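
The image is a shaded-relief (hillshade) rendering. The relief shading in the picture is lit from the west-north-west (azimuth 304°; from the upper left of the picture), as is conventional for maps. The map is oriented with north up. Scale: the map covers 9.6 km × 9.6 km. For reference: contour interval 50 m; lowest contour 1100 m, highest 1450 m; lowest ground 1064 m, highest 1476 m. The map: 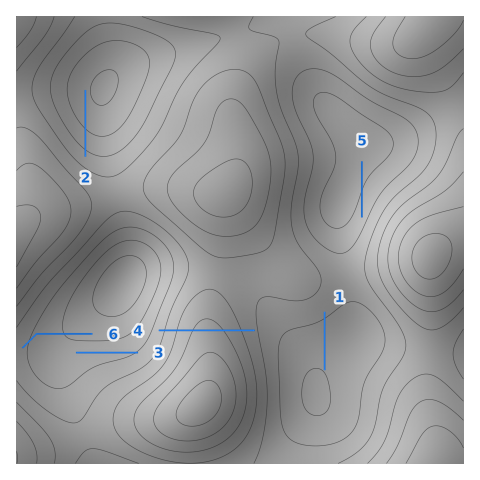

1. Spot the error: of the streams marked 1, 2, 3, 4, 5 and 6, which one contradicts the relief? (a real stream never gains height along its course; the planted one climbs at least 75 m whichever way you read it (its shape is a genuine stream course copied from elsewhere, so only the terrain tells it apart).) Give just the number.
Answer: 4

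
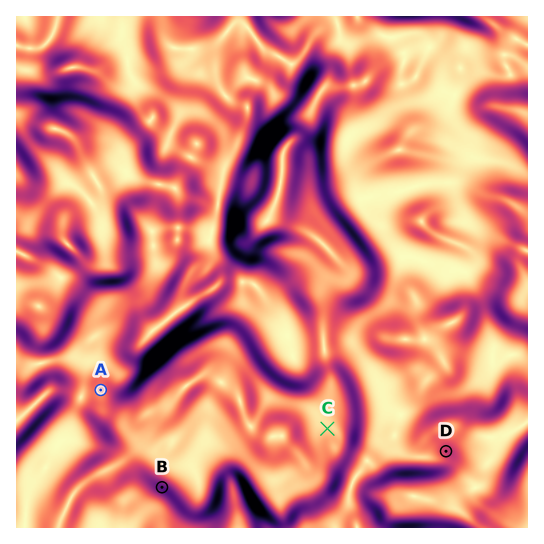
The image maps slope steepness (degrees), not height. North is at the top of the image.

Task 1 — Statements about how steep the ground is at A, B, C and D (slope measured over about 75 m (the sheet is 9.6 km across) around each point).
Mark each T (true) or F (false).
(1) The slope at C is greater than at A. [F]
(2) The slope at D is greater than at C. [T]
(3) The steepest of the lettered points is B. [T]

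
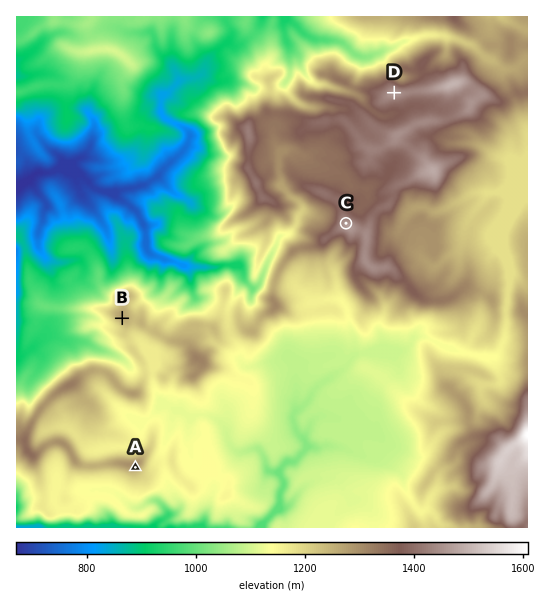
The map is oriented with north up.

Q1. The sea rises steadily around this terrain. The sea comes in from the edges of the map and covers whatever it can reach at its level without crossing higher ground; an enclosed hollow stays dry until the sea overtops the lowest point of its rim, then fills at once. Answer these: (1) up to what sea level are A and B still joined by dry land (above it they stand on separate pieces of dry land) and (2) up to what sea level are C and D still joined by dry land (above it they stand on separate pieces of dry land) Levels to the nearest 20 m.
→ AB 1180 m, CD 1400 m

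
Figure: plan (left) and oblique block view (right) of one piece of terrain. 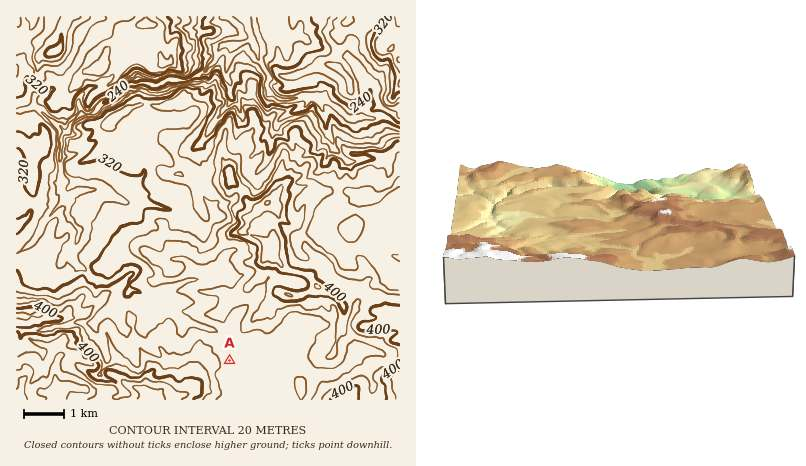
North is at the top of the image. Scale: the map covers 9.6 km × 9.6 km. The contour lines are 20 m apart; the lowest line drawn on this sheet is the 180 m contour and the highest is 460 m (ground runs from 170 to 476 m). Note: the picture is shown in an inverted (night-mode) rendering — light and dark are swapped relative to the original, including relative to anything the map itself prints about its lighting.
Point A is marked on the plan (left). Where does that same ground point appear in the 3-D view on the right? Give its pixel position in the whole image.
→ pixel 637 257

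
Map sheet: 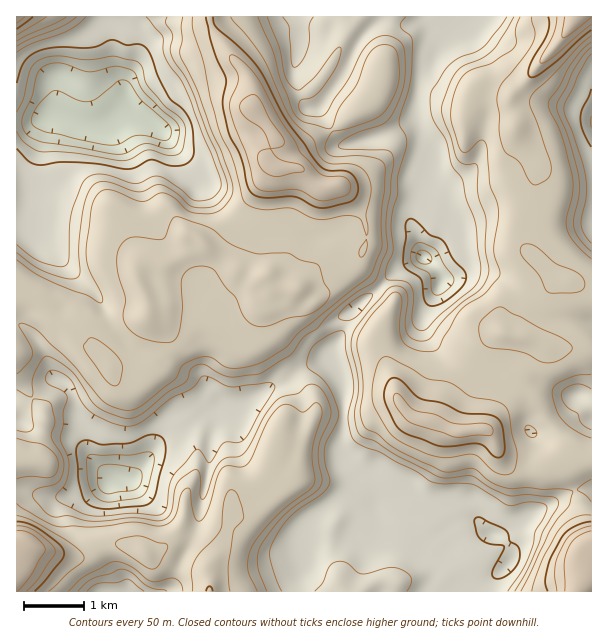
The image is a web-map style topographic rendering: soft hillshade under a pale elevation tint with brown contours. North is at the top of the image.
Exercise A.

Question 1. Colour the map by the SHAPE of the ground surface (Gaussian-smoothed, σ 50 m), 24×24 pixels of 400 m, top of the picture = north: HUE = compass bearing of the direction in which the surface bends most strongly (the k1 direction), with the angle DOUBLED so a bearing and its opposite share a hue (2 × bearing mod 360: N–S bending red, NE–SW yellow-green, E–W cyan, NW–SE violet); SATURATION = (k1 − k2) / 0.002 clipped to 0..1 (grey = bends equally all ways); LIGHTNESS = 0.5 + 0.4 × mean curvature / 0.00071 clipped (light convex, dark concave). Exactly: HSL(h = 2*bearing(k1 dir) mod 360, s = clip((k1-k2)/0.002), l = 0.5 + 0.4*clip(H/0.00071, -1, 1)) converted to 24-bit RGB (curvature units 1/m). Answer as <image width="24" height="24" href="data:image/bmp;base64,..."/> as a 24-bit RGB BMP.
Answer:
<image width="24" height="24" href="data:image/bmp;base64,Qk32BgAAAAAAADYAAAAoAAAAGAAAABgAAAABABgAAAAAAMAGAAATCwAAEwsAAAAAAAAAAAAA6rjaNIWZ1nu4JWlRLQ0kxe2UEoODh85/u3ZdksZ2aUZwU1xrXEt8tMagdGS7pJ7Nmn7FamuLgnuEYY9pCjY66IHAwnRw38GszKCewMv0RDXZyIjcbI3uptbRVFqrUah9rXR4zLNlLEtEZV92UoN/obNnalVOhIpPf1ZTf3d6hX2FlomoJkpoFnpv1pzF1bOq1PX3nh2kbGDZsK/v2NP0rbjv8pXkL12br4d9z5CawqcwIEs+aHaDnZtvd3+Bgnl8gnp6goB5gY15fUA8i5lOEFpmaMJywvTQZlQVOkQYaYQgG1Upf4E9UAwRz1AKAE+W3qqWhn+F6KzK0BZ/DD4We5ZggHF6gH10gn17gn9xhHRpbzlJo4ElFScMGE8EoeUiYjEit+VKIsxaEhMhIiUOdykyXNqotg3/8aiVj367j3yE26zPw9v0KkuQgHmDg3JuVyUnoFQZQ1UZrCiPuejmlpzgcLzXm7gqrLfl2/DhfhaOWhg5Xo5ID004ZbdB37REBtZSjCSUyZ2PoKl+udA6OyVPeEM1TREWRcplgtKTTUHNOb+rX+OQYXitpYSplou5jyFA6JwTVyJ6sla8wI5INZeVW59ql7BUOZJHEiE178zEcaef6Yt9BAgv2HChdYXTicCymr7VxsD0yvX6WMbBPh9AcstwXc63QJWL58m2MQ9DtkVX1dy0NbU6J147cYRldX1nK11ZTN9Q0I3X8tzUAAQ267+/c1DRr+/knLXQQZaMvYw8uiZoToutXdFxhiVnVNtFdzwoRAU7s+O7k6O05rTVRnXMJ4ZzdTslXG4uB1INcogf4+yzGAIx3d5MuPLFkUdwdF5Ge1JTfXhsh3t9rKRznDIcGi4Qs8eQKws1hujBiKuVfYaOlHeC0HSMYBWCkcbQwKrUXbhhI4QtXm8nIws2veqYbL5CWlm6kGCymnV+g397f3twjG95r5C4n5LMkBpuUHXIi7Wdf5CEgE9jk4VVdpyOkHite5GigoqVxZK60mp5L246AytI8ufZr9mIFlRctTWlrX19m22Pf5u5eZmpf4SUkLWoQEqpgrSkh6OjakSrkVqoxMamcXaUdnSEfX6Fj2iHoJ95t2qR7n+MADMaB56K/dnODSkzFniL883wrom8i35ohHRriX9mjlQ+irW7nMXbqkDCfBg6c5xekbptkHBqdnV+gXF5ZIxpoXtjnK3Lk3HI+bfqADMZbv9g8m3oBygsOFkZ4k5juXSHinp4in+JgYWXauPgURstVxFAttKkb6KkonKeonaUeG9iY5KFbZ2oncB+fmlQiGZykn6Q9NjXBi0YHqYHUQA6OMJBbFgmxsdkgY5/fYuFl9G/NhIfZ0VmQVWXycGbb4x1h4NxjVp+mMTHXGSlfXJtf35xgoR8fYByg3d/z72eS3rihAGBPNylS2qbVHary8elgoaAhMCCMtBAXFt1XGZ/QFKJ0MOchKKgh3ase86qeJbj1WzklnB1f35fdVxTelolRmIptc53mxuKRz6Fg5mVUzpmRo1eysKIhoR+2dSCGi5ATlh+Z3mDM2CC3e7elLrbg0fK0fG9JQ4WJg0X+iY+2aRNHmCHw93s1+L0OeLe1EzWOUt8fnSCVEF+nm6knsKEhoR+y7qbO2fBT2Gih4W4UsLPgd2TpCiblsJLvB57jkuETRJZocJuzuLErcbiavzy36HqzmHi3YWjKj1aZEt6spEnPJuRprOJhod/vNKgTzSxP7PGULSphrM4ZEogRTwes+GFLgUrshNYtr1Gd9t+vbNve++PixwrGi8EPEEG50lBPzqcLRg/+vDRFmF8uKN3a5V4zui4MSqFFCIRUkUrbFE0cntNWn9OQRgOKB0LnChWecqZxdWatvS8MIKbmBmm+JrhuV/aFsMWNiJgVyOM6fXUOlGGtcKaeKykreGKoB4fRV23RVp/lH2OiJF4WTlomh6Ci93oJN2dRrTF6uvYu+ioTA1UH3AqOreh0pSp7M7BBhgtQX2t4MWzX12Uw7N8pJhGpXQiNqNzqGVCHSQVfWg0kJBIGRIsg9CVZBlbm+qicDIyxvu4zIlYDgopzoykFGJj0Hx88OvXESVvM298mNXGyp7cfVav/562vdNPIF9XSE0WN1SXg7/Nj4XDd5LGMHWZe4bVs1Z5s/DKxNxPzalzIRRHWX9j1HFmHLu77uTdXSKYSnVtMXkrZDw1rE5UVCXN/8zXXW0yR3e+UL3PHIM5SnpsimdgXSI8LKB6wquNgOJbtZFLqEpdVz2Hbm2jr55kHYg/oowWhTMvc2t+cH1wLmNWvDzRs1E873pV+9Dk"/>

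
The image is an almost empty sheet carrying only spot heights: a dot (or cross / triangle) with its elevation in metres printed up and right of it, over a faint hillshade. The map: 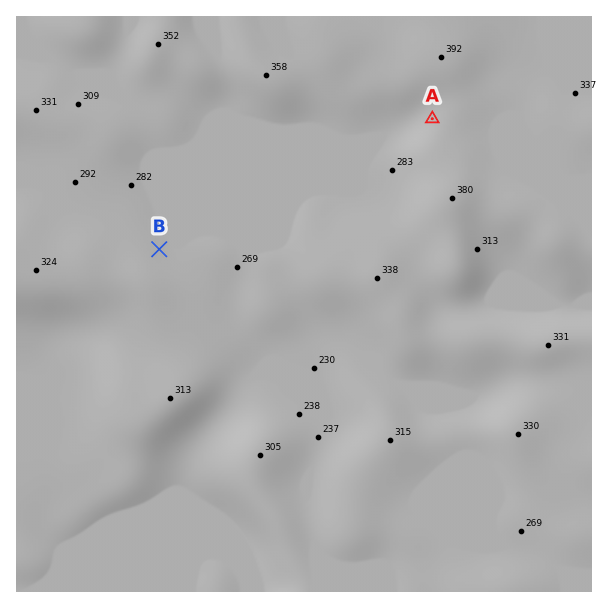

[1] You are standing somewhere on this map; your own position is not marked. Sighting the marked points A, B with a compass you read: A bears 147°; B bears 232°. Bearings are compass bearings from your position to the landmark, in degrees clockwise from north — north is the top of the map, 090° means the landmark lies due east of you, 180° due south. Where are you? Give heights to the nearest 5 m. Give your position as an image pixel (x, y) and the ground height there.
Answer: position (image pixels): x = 397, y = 64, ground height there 365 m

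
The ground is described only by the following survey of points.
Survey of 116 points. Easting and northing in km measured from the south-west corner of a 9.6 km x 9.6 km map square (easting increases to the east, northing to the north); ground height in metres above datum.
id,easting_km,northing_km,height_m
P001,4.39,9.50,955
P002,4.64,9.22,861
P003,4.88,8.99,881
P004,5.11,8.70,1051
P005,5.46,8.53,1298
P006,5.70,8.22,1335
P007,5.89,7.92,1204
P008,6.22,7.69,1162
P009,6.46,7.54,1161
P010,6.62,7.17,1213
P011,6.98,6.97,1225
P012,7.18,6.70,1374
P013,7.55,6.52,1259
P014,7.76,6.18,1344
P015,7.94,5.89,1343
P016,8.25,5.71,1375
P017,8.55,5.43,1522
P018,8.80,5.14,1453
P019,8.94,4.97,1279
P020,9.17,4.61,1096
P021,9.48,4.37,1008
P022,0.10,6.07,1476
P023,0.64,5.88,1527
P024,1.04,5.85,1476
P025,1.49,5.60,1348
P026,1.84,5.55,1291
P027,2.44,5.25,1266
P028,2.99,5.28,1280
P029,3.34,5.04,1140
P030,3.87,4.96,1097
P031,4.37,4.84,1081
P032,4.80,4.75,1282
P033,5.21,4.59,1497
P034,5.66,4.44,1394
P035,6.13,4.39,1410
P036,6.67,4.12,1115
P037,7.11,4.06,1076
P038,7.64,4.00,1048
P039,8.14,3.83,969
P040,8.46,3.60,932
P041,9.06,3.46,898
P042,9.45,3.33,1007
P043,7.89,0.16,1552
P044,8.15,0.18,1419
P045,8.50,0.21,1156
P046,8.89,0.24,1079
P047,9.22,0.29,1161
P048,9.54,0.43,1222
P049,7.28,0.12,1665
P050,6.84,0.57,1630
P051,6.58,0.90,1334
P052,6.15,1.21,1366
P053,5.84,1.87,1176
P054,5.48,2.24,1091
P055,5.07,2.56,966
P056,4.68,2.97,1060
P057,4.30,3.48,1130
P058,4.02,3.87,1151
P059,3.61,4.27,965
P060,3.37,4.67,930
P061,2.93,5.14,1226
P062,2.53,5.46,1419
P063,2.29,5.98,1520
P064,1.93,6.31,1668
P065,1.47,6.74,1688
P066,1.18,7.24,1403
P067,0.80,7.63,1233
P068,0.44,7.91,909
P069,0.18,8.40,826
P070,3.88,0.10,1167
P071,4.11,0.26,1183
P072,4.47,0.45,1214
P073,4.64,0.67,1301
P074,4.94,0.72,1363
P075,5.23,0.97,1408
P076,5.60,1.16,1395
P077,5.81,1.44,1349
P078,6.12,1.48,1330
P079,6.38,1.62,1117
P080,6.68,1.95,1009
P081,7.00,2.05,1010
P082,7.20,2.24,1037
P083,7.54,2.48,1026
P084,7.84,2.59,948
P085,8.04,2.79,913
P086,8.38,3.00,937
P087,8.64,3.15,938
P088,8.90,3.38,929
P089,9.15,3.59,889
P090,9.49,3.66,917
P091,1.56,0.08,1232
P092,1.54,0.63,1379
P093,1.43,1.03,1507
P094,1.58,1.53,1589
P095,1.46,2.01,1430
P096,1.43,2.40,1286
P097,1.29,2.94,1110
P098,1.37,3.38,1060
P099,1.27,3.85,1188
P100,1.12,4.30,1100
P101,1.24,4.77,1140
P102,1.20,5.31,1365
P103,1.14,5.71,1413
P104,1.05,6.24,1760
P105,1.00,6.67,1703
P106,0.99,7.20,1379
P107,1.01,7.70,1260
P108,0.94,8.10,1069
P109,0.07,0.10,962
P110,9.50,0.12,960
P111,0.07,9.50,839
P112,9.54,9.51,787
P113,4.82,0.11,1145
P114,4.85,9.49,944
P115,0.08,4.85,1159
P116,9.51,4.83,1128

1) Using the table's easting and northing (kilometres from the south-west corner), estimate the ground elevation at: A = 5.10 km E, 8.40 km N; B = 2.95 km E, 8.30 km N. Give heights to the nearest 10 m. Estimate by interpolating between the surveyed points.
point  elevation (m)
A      1100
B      1040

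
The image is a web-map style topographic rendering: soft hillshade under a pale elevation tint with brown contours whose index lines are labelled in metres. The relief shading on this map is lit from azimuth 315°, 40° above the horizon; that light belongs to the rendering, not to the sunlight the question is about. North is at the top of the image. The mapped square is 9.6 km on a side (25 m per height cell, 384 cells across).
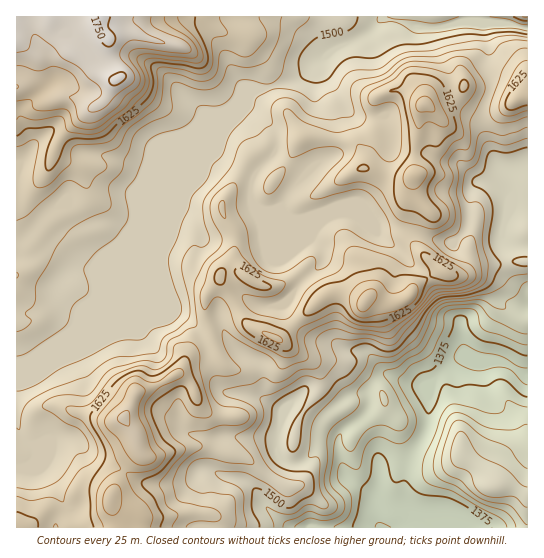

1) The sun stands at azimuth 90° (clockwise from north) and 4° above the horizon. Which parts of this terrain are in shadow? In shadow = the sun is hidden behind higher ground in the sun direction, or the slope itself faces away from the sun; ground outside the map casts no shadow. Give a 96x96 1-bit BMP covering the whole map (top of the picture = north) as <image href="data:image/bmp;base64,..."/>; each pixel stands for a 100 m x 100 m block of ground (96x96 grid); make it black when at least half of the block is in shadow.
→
<image width="96" height="96" href="data:image/bmp;base64,Qk2+BAAAAAAAAD4AAAAoAAAAYAAAAGAAAAABAAEAAAAAAIAEAAATCwAAEwsAAAIAAAAAAAAA////AAAAAAAAf8AAAAAAAAAAP/4A/4AAAAAAAAAAP/4B/4AAAAABgAAA//4B/4AAAADBgAAB//4D/4AAAAPAAAAD/54H/4AAAAfAAAA//4Af/4AAAAeAAAH//wA//8AAAAeAAAP//wA//8AAAA4AAAH//gAf/8AAABgAAAH//gAP/4AAAAAAAA//wAAH/8QAAAAAAB//wAAP//4AAAAAAB//wAAf//wAAAAABB//wAA///wAAABgBB//wAB///wAAABgDAf/4AB///gAAABgBAD/4AD///gAAABwAAB/4AD//8AAAAAwAAA/4AD//8AAAAAwAAAf4AD//+AAAAAQAAAfwAD///ABgAAAAAAPwAD///ADgAAAABAHwAD///gHwAAAADADgAD///wHgAACADADAAD///wDgAADABAAAAD///wBgAADAAAAAAB///wAAAABAAAAAAAP//x4AAAAAAAAAAAA//z8AAEAAAAAAAAAA978AAGAAAAAAAAAAAf+AAfAAAAAAAAAAA/+AB/AAAAAAAwAAA/8AP/AADgAAAwAAA/8Af+AAHgAAAAAAAP8A/4AAHgADgAAAAH/B/wAAAAAHgAAAAB/N/AADwAAHwAAAAA/5+AAP4AAPwAAAAB/58A4f4AAP4AAAAD/54D8f4AAP4AAAAD/54H+f4AAD4AAAAH/4wD/P4AAAQAAAAH/4AA/n4AAAAAAAAH/8AAfj8HAAAAAAAH/+DAPw4HAAAAAAAH/+GADwACAAAAAAAH//EAATAACAAAAAAH//AAwfAA+AAAAAAB//AA4fAB4AAAAAAA//gAMfAD4AAAAAAAP/wAAfAHwAAAAAAAHfwAAfAPgMAAAAAAHPwAAOAeAEAAAAAADfwAAAB8AAAAAAAAD/wAAAB8AAAAAAAAH/gAAAB8AAAAAAAAP/gAAAD8cAAAAAAAP/AAAAH84AAAAAAAf/AAAAf8QAAAAAAAf/AAAA/8AAAAAAAAP/AAAB/8AAAAAAAAH/gQAA/8AAAAAAAAB/g4AAf+AAABgAAAA/w4B4H+AAADwAAAAPw4D+B/AAAD4AAAAH4cD/B/AAAD8AAAAD4EB/g/AAAD8AAAAD8AA/wfAAAD8AAAAB8BAfwfAAAD+AAAAB+DgHwfAAAB+AAAAA8DwDgfAAAA+AAAAAcDwAA/gAAAPAAAAAIH4AA/gAAAHwAAAAAHwAB/gAAAP8AAAAAPwAf/gAAAP8AAAAA/gD//gAEAH+AAAAB/Af//gAfBh+AAAAB/B///gA/AAeAAAAA/B///wB/gAAAAAAAGD///wA/gAA4AAAAAD//PwA/wAH4AAAAAD//3gIfwA/8AAAAAB///AMf4A/IADgAAB///AYf4A+AADgAAA///AYf4AcAABgAAAP//AYP4AAAAAAAAAAP/AwH4BAAAAAAAAAB+BwAwAAAAAAAAAAAAAAGAAAQAAAAAAAAAAAGAAAwAAAAAAAAAAAMAABgAAAAAAAAAAAMAABgAAAAAAAAAAAAAADgAAAAAAAAAAAAAADgAAAAAAAAAAAP4="/>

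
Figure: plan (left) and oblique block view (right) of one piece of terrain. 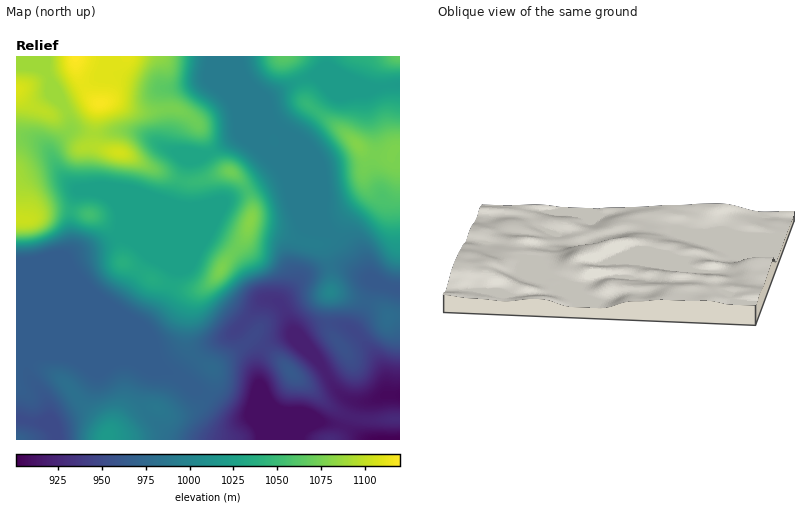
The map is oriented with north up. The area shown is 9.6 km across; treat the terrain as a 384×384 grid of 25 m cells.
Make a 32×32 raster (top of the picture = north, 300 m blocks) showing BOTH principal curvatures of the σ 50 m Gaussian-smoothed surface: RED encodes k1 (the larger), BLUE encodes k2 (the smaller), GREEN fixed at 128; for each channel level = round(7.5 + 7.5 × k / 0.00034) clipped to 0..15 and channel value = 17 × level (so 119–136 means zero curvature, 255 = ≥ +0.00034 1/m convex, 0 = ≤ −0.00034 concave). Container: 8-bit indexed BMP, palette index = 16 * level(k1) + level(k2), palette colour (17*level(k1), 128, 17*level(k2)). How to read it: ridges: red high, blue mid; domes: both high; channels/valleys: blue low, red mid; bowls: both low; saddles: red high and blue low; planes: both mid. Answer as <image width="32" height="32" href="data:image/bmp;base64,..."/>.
<image width="32" height="32" href="data:image/bmp;base64,Qk02CAAAAAAAADYEAAAoAAAAIAAAACAAAAABAAgAAAAAAAAEAAATCwAAEwsAAAABAAAAAAAAAIAAABGAAAAigAAAM4AAAESAAABVgAAAZoAAAHeAAACIgAAAmYAAAKqAAAC7gAAAzIAAAN2AAADugAAA/4AAAACAEQARgBEAIoARADOAEQBEgBEAVYARAGaAEQB3gBEAiIARAJmAEQCqgBEAu4ARAMyAEQDdgBEA7oARAP+AEQAAgCIAEYAiACKAIgAzgCIARIAiAFWAIgBmgCIAd4AiAIiAIgCZgCIAqoAiALuAIgDMgCIA3YAiAO6AIgD/gCIAAIAzABGAMwAigDMAM4AzAESAMwBVgDMAZoAzAHeAMwCIgDMAmYAzAKqAMwC7gDMAzIAzAN2AMwDugDMA/4AzAACARAARgEQAIoBEADOARABEgEQAVYBEAGaARAB3gEQAiIBEAJmARACqgEQAu4BEAMyARADdgEQA7oBEAP+ARAAAgFUAEYBVACKAVQAzgFUARIBVAFWAVQBmgFUAd4BVAIiAVQCZgFUAqoBVALuAVQDMgFUA3YBVAO6AVQD/gFUAAIBmABGAZgAigGYAM4BmAESAZgBVgGYAZoBmAHeAZgCIgGYAmYBmAKqAZgC7gGYAzIBmAN2AZgDugGYA/4BmAACAdwARgHcAIoB3ADOAdwBEgHcAVYB3AGaAdwB3gHcAiIB3AJmAdwCqgHcAu4B3AMyAdwDdgHcA7oB3AP+AdwAAgIgAEYCIACKAiAAzgIgARICIAFWAiABmgIgAd4CIAIiAiACZgIgAqoCIALuAiADMgIgA3YCIAO6AiAD/gIgAAICZABGAmQAigJkAM4CZAESAmQBVgJkAZoCZAHeAmQCIgJkAmYCZAKqAmQC7gJkAzICZAN2AmQDugJkA/4CZAACAqgARgKoAIoCqADOAqgBEgKoAVYCqAGaAqgB3gKoAiICqAJmAqgCqgKoAu4CqAMyAqgDdgKoA7oCqAP+AqgAAgLsAEYC7ACKAuwAzgLsARIC7AFWAuwBmgLsAd4C7AIiAuwCZgLsAqoC7ALuAuwDMgLsA3YC7AO6AuwD/gLsAAIDMABGAzAAigMwAM4DMAESAzABVgMwAZoDMAHeAzACIgMwAmYDMAKqAzAC7gMwAzIDMAN2AzADugMwA/4DMAACA3QARgN0AIoDdADOA3QBEgN0AVYDdAGaA3QB3gN0AiIDdAJmA3QCqgN0Au4DdAMyA3QDdgN0A7oDdAP+A3QAAgO4AEYDuACKA7gAzgO4ARIDuAFWA7gBmgO4Ad4DuAIiA7gCZgO4AqoDuALuA7gDMgO4A3YDuAO6A7gD/gO4AAID/ABGA/wAigP8AM4D/AESA/wBVgP8AZoD/AHeA/wCIgP8AmYD/AKqA/wC7gP8AzID/AN2A/wDugP8A/4D/AMi3poSEp7q6mKinlpeWdnaGlri3hYeHh7TYx6WEc3OCg4R1dIWllrmpl4WFl6iXl5aUg3OHh4eHh3GSlbfX5/l2mIV1l6aVl6eFhZiomJa3p5aEc4eGgnFwtNemloWWp5eYhIa3p4aGl5eXqJiHdpe3uJiBh6DHltb2hXKDg3SUh4WFuMiHdnaXmHZ2hoZ2hpe4qHFhlcnZ+KWApbeVdZaHhre4mIZ2dpeHdnaGhoeHqbmXcmGW6fm3gJK5ypd0loeGloWFhneHhoaHd4eHh6epuKWTo+f5t4BwlsiploOWh4eHh4d3h3eHh3d3h4eWlYaWtqal1bVwcoPYuJeThKh3d3d3h4eHh4d3d3WFlaSTcmOGp5elcnWCyNiXhJOouIeHh3d3h4eHh3d1c5aXqKeFc3OXuad0Ypa2lHNklrqYh4eHh4d3h3eGg3N1l5inx5V0hJSXppOVlaOChJWmqKiHh4eHh3eHhHKEl5aml6fntXKTc3SEdJXH6trWtaaoh4eHh4d3h4OChZe5yLa21/f3pXFAUXN0lLXr7LeFdoWEh4eHh4eFkrbJxse5poWEtfn6pHSSoqWVY7TGhWVlg6OGh4d3hoWUydzIpoWFd3Nz6fj11+myc2VktKWFdnSUyICQgHJ0dXS2yKeFd4eHd4Cn99bJ2qKDlrenh4eHcpbatcOQgGFRcsSlhYd3h4eHhHK21ui3caS3p5eXl4Vzt7f4+/rSgJbU1IZ3d4eHh4d3cZbX+MiSlIZ3h4aGg4THl7fJ++Xg+fvGhXeHh4eHh4eFgbj66qKDhneHhpRypsiYh6jJtrDHyKSFh3d3d4WEhXZhhPj6kYN3h4eFoqfnuJiHt7eFYnODhYd2c4GDhpeWc0KR9MaBhHeHdoKk6cd2l4enpnJxcnFwgHCCttbF19fVpvb2lIOGh4d2gLf5l3WYmKiWgKOFhISWtvb4+LSEpeb8/LSBhIeHd3Vxt/iXl5iYl4OR2dnW+Pr59qWDcnVysfbEkIOHh3d3clG05peHiJaVc5TIycfX2dmEYHFygbLggHCDh4iHd3RwhPfpppeYhYR1pZSFlIKRoHBjhqe4++dxdHeHh4Z0cYT4+LiVl6l2hqi4hISllYWVpqaWlsf7yZCFh4eGg4KV9ve4hnWXl6e3yKaCmLq5uLe2xsfo+OnEkYaHd4Sj2fjmhYWGdaiHmJZ0dIS3qKiop3R1lta1c5CEh4d2Y6X6yYVidIR0loe5qIRzp7eGhpe3dWSU4lFRdYeHhoKCoLKlhHeHh4WDgpSUk5W4l3Z3l7eGdKf3YnJ3d4eCs8m2kYJ3h4SEhqWTh4d0lsiYhoeHuKiluOmUgYeHhpHI3NrZtZOUuKimxvo="/>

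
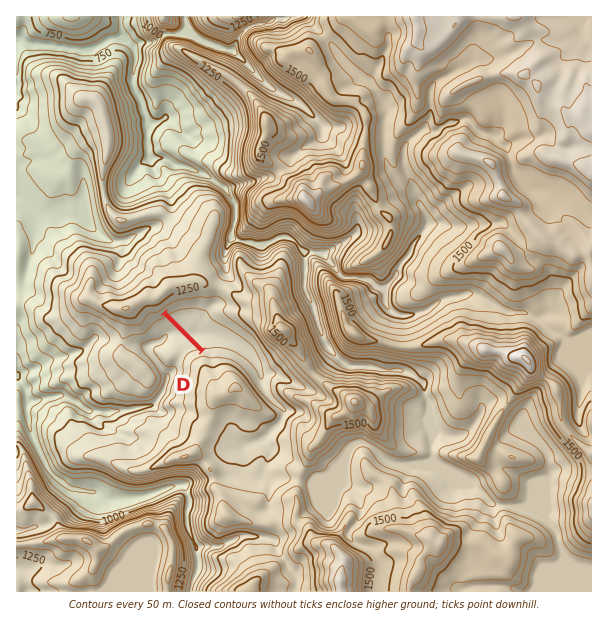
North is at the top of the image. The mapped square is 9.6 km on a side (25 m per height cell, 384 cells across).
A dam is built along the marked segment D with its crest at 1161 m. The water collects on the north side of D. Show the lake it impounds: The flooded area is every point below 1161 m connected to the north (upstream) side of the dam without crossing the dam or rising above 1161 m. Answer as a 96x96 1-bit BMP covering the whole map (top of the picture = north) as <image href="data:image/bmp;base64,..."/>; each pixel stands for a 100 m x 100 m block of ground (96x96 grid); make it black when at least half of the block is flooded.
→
<image width="96" height="96" href="data:image/bmp;base64,Qk2+BAAAAAAAAD4AAAAoAAAAYAAAAGAAAAABAAEAAAAAAIAEAAATCwAAEwsAAAIAAAAAAAAA////AAAAAAAAAAAAAAAAAAAAAAAAAAAAAAAAAAAAAAAAAAAAAAAAAAAAAAAAAAAAAAAAAAAAAAAAAAAAAAAAAAAAAAAAAAAAAAAAAAAAAAAAAAAAAAAAAAAAAAAAAAAAAAAAAAAAAAAAAAAAAAAAAAAAAAAAAAAAAAAAAAAAAAAAAAAAAAAAAAAAAAAAAAAAAAAAAAAAAAAAAAAAAAAAAAAAAAAAAAAAAAAAAAAAAAAAAAAAAAAAAAAAAAAAAAAAAAAAAAAAAAAAAAAAAAAAAAAAAAAAAAAAAAAAAAAAAAAAAAAAAAAAAAAAAAAAAAAAAAAAAAAAAAAAAAAAAAAAAAAAAAAAAAAAAAAAAAAAAAAAAAAAAAAAAAAAAAAAAAAAAAAAAAAAAAAAAAAAAAAAAAAAAAAAAAAAAAAAAAAAAAAAAAAAAAAAAAAAAAAAAAAAAAAAAAAAAAAAAAAAAAAAAAAAAAAAAAAAAAAAAAAAAAAAAAAAAAAAAAAAAAAAAAAAAAAAAAAAAAAAAAAAAAAAAAAAAAAAAAAAAAAAAAAAAAAAAAAAAAAAAAAAAAAAAAAAAMAAAAAAAAAAAAAAAMAAAAAAAAAAAAAAAYAAAAAAAAAAAAAAA4AAAAAAAAAAAAAAD4AAAAAAAAAAAAAB/wAAAAAAAAAAAAAD/gAAAAAAAAAAAAAH/AAAAAAAAAAAAAAP+AAAAAAAAAAAAAAf4AAAAAAAAAAAAAA/wAAAAAAAAAAAAAA/gAAAAAAAAAAAAAAfAAAAAAAAAAAAAAAAAAAAAAAAAAAAAAAAAAAAAAAAAAAAAAAAAAAAAAAAAAAAAAAAAAAAAAAAAAAAAAAAAAAAAAAAAAAAAAAAAAAAAAAAAAAAAAAAAAAAAAAAAAAAAAAAAAAAAAAAAAAAAAAAAAAAAAAAAAAAAAAAAAAAAAAAAAAAAAAAAAAAAAAAAAAAAAAAAAAAAAAAAAAAAAAAAAAAAAAAAAAAAAAAAAAAAAAAAAAAAAAAAAAAAAAAAAAAAAAAAAAAAAAAAAAAAAAAAAAAAAAAAAAAAAAAAAAAAAAAAAAAAAAAAAAAAAAAAAAAAAAAAAAAAAAAAAAAAAAAAAAAAAAAAAAAAAAAAAAAAAAAAAAAAAAAAAAAAAAAAAAAAAAAAAAAAAAAAAAAAAAAAAAAAAAAAAAAAAAAAAAAAAAAAAAAAAAAAAAAAAAAAAAAAAAAAAAAAAAAAAAAAAAAAAAAAAAAAAAAAAAAAAAAAAAAAAAAAAAAAAAAAAAAAAAAAAAAAAAAAAAAAAAAAAAAAAAAAAAAAAAAAAAAAAAAAAAAAAAAAAAAAAAAAAAAAAAAAAAAAAAAAAAAAAAAAAAAAAAAAAAAAAAAAAAAAAAAAAAAAAAAAAAAAAAAAAAAAAAAAAAAAAAAAAAAAAAAAAAAAAAAAAAAAAAAAAAAAAAAAAAAAAAAAAAAAAAAAAAAAAAAAAAAAAAAAAAAAAAAAAAAAAAAAAAAAAAAAAAAAAAAAAAAAAAAAAAAAAAAAAAAAAAAAAAAAAAAAAAAAAA="/>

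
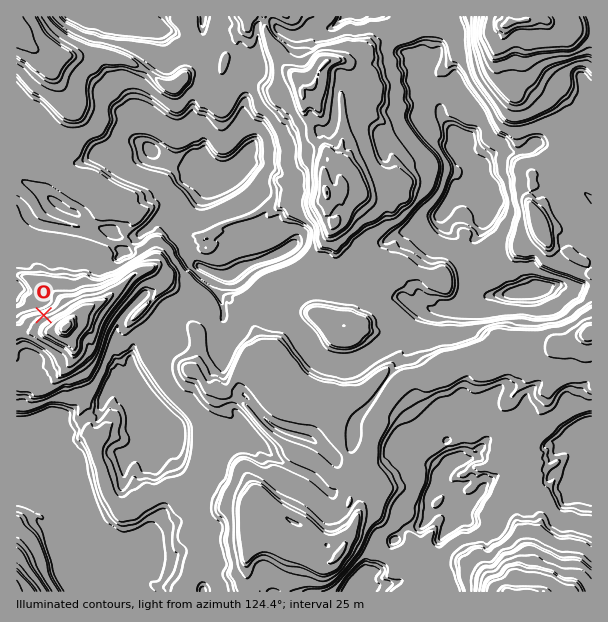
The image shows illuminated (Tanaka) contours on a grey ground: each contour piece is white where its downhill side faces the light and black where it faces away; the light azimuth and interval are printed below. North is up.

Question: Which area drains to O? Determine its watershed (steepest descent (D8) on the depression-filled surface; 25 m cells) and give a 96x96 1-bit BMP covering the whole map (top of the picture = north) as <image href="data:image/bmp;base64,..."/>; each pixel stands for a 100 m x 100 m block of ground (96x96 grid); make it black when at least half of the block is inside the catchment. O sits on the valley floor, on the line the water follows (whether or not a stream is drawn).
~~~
<image width="96" height="96" href="data:image/bmp;base64,Qk2+BAAAAAAAAD4AAAAoAAAAYAAAAGAAAAABAAEAAAAAAIAEAAATCwAAEwsAAAIAAAAAAAAA////AAAAAAAAAAAAAAAAAAAAAAAAAAAAAAAAAAAAAAAAAAAAAAAAAAAAAAAAAAAAAAAAAAAAAAAAAAAAAAAAAAAAAAAAAAAAAAAAAAAAAAAAAAAAAAAAAAAAAAAAAAAAAAAAAAAAAAAAAAAAAAAAAAAAAAAAAAAAAAAAAAAAAAAAAAAAAAAAAAAAAAAAAAAAAAAAAAAAAAAAAAAAAAAAAAAAAAAAAAAAAAAAAAAAAAAAAAAAAAAAAAAAAAAAAAAAAAAAAAAAAAAAAAAAAAAAAAAAAAAAAAAAAAAAAAAAAAAAAAAAAAAAAAAAAAAAAAAAAAAAAAAAAAAAAAAAAAAAAAAAAAAAAAAAAAAAAAAAAAAAAAAAAAAAAAAAAAAAAAAAAAAAAAAAAAAAAAAAAAAAAAAAAAAAAAAAAAAAAAAAAAAAAAAAAAAAAAAAAAAAAAAAAAAAAAAAAAAAAAAAAAAAAAAAAAAAAAAAAAAAAAAAAAAAAAAAAAAAAAAAAAAAAAAAAAAAAAAAAAAAAAAAAAAAAAAAAAAAAAAAAAAAAAAAAAAAADAAAAAAAAAAAAAAAHAAAAAAAAAAAAAAAHAAAAAAAAAAAAAAAGAAAAAAAAAAAAAAAGAAAAAAAAAAAAAAAOAAAAAAAAAAAAAAAPAAAAAAAAAAAAAAAPwAAAAAAAAAAAAAAP+AAAAAAAAAAAAAAH/AAAAAAAAAAAAAAH/AAAAAAAAAAAAAAP/AAAAAAAAAAAAP///gAAAAAAAAAAAP////4AAAAAAAAAAf////wAAAAAAAAAAf////wAAAAAAAAAB/////gAAAAAAAAAD/////gAAAAAAAAAD/////wAAAAAAAAAD/////AAAAAAAAAAD////8AAAAAAAAAAD////4AAAAAAAAAADj///wAAAAAAAAAAAD///wAAAAAAAAAAAD///wAAAAAAAAAAAD8I/gAAAAAAAAAAAAAAPgAAAAAAAAAAAAAAHAAAAAAAAAAAAAAAAAAAAAAAAAAAAAAAAAAAAAAAAAAAAAAAAAAAAAAAAAAAAAAAAAAAAAAAAAAAAAAAAAAAAAAAAAAAAAAAAAAAAAAAAAAAAAAAAAAAAAAAAAAAAAAAAAAAAAAAAAAAAAAAAAAAAAAAAAAAAAAAAAAAAAAAAAAAAAAAAAAAAAAAAAAAAAAAAAAAAAAAAAAAAAAAAAAAAAAAAAAAAAAAAAAAAAAAAAAAAAAAAAAAAAAAAAAAAAAAAAAAAAAAAAAAAAAAAAAAAAAAAAAAAAAAAAAAAAAAAAAAAAAAAAAAAAAAAAAAAAAAAAAAAAAAAAAAAAAAAAAAAAAAAAAAAAAAAAAAAAAAAAAAAAAAAAAAAAAAAAAAAAAAAAAAAAAAAAAAAAAAAAAAAAAAAAAAAAAAAAAAAAAAAAAAAAAAAAAAAAAAAAAAAAAAAAAAAAAAAAAAAAAAAAAAAAAAAAAAAAAAAAAAAAAAAAAAAAAAAAAAAAAAAAAAAAAAAAAAAAAAAAAAAAAAAAAAAAAAAAAAAAAAAAAAAAAAAAAAA="/>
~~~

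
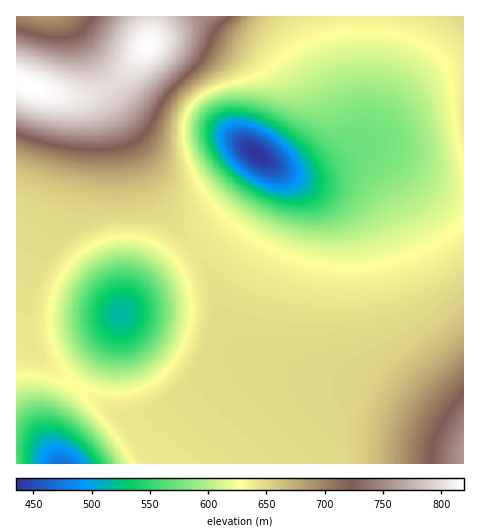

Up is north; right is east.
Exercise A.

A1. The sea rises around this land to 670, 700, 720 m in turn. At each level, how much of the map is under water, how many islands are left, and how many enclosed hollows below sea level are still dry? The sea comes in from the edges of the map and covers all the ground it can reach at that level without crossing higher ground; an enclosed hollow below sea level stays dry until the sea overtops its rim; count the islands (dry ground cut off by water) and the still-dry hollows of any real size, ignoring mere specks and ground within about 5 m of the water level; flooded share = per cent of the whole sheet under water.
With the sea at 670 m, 82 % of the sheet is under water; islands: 0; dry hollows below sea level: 0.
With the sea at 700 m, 86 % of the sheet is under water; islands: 0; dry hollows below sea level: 0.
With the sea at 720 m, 89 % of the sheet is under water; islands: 0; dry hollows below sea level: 0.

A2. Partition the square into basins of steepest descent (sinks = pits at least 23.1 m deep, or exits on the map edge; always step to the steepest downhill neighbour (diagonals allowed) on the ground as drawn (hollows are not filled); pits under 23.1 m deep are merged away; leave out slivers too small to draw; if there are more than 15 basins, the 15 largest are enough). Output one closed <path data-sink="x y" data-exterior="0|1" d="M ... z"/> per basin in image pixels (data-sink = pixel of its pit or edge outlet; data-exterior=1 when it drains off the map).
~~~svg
<path data-sink="257 154" data-exterior="0" d="M463 16l-311 0-2 24-8 13-30 32-20 10 10 1 11 13 20 37 24 62 32 31 11 17 9 16 5 19 4 42 2 6 9 8 24 13 33 12 33 8 42 6 101 51 2 0z"/><path data-sink="63 463" data-exterior="1" d="M21 82l-5 1 1 381 447-1-1-26-107-52-43-6-69-20-17 0-19 11-23 22-20 14-22 9-20 2-78-55-15-16-4-21 2-26 9-33 15-27 11-24 11-51 4-38-2-18-8-10z"/><path data-sink="122 314" data-exterior="0" d="M98 95l-35 1 10 7 4 9 1 17-4 35-14 58-23 44-6 17-3 16-2 26 4 21 15 16 71 52 7 3 8 0 19-4 21-11 37-32 15-10 21-1 15 3-27-12-12-11-2-6-4-42-5-19-9-16-11-17-32-31-21-54-15-31-12-19z"/><path data-sink="47 17" data-exterior="1" d="M151 16l-134 0-1 66 33 11 19 3 16 0 14-3 14-8 21-21 16-21 2-11z"/>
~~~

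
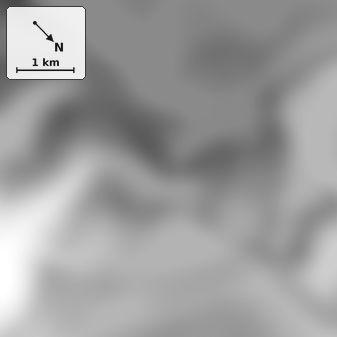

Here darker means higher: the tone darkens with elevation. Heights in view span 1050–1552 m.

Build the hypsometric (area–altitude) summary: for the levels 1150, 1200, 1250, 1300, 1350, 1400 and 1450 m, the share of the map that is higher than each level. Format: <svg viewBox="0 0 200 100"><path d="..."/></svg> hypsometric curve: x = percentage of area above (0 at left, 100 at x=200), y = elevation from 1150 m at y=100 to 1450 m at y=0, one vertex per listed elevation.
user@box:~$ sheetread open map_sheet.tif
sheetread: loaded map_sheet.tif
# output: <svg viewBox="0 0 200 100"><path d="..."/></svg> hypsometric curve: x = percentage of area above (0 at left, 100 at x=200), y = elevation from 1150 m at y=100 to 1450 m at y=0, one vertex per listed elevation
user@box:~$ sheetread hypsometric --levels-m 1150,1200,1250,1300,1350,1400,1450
<svg viewBox="0 0 200 100"><path d="M192 100l-5-17-18-16-50-17-33-17-54-16-23-17"/></svg>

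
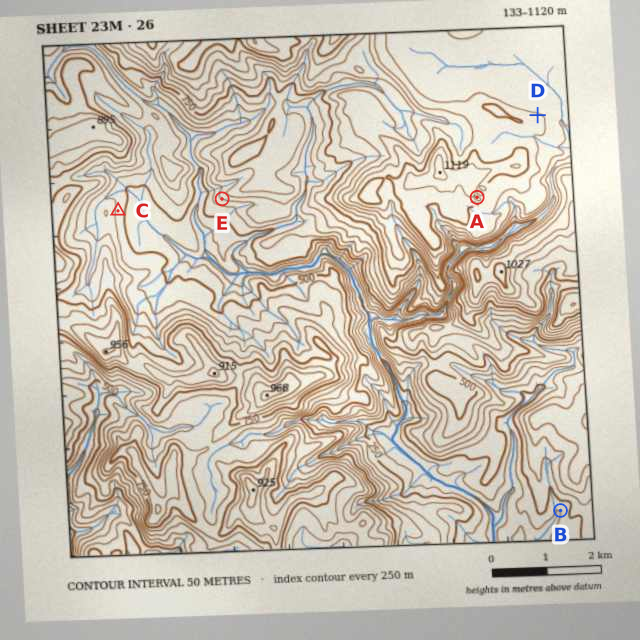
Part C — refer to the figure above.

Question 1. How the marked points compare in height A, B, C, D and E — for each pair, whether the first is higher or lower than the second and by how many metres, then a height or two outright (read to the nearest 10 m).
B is lower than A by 820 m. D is higher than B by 750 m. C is lower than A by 490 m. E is lower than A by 420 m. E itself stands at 600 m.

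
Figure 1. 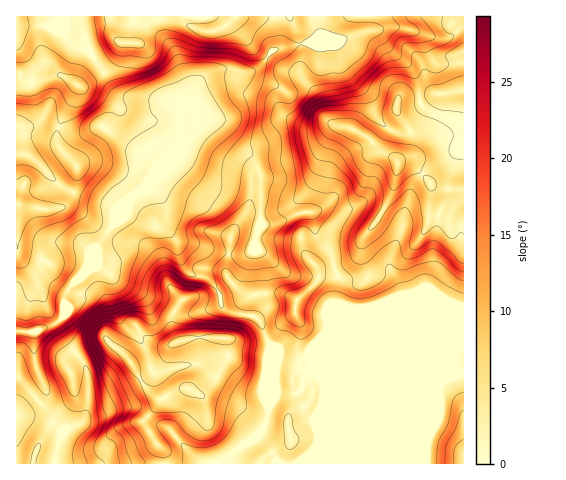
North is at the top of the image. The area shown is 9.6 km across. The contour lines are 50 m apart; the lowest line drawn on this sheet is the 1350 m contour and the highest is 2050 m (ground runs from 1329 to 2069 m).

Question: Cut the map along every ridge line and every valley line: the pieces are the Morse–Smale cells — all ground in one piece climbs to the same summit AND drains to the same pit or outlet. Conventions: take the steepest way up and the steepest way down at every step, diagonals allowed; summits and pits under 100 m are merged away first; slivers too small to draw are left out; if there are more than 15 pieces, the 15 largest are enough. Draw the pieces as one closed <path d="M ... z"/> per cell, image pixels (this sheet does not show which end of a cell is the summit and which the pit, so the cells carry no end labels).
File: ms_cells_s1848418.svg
<path d="M463 16l-149 0 1 8 4 9-6 7-40 10-14 17-9 5-26-4-16 6-9 8-7 17-7 5-4 6-5-5-8-4-39-3-12-5-29-43-14-4-11-14-15-6 8-6 0-4-40 1 1 447 37 0 3-17 5-12 7-7 9-4 7-7 3-14 0-24-3-14-27-37-5-3 11-10 0-16 4-11 19-18 11-25 8-11 18-20 6-13 6-5 12-6 7 2 10 14 3 23 9 14 1 10 6 14 9 8 15 3 6 7 6 10 1 11 4 4 31 7 5 5 5 15 4 7-3 13 1 57-4 12-8 10-33 23-2 5 99 0 0-58 4-9 0-8-4-8-7-8 151-1z"/><path d="M152 190l-16 6-6 5-6 13-18 20-8 11-11 25-19 18-4 11 0 16-11 10 31 38 4 16 0 24-3 14-7 7-9 4-7 7-5 12-2 17 165 0 3-5 33-23 7-8 4-8 0-63 3-13-4-7-4-12-9-9-18-2-10-4-4-4-1-11-6-10-8-8-16-3-6-7-6-14-1-10-9-14-3-23-3-7z"/><path d="M313 16l-256 0-2 5-7 5 15 6 11 14 14 4 24 37 8 8 48 6 8 4 5 5 4-6 7-5 7-17 9-8 16-6 26 4 9-5 14-17 40-10 6-7z"/><path d="M463 373l-150 0 7 8 4 8 0 8-4 9 0 57 143 1z"/>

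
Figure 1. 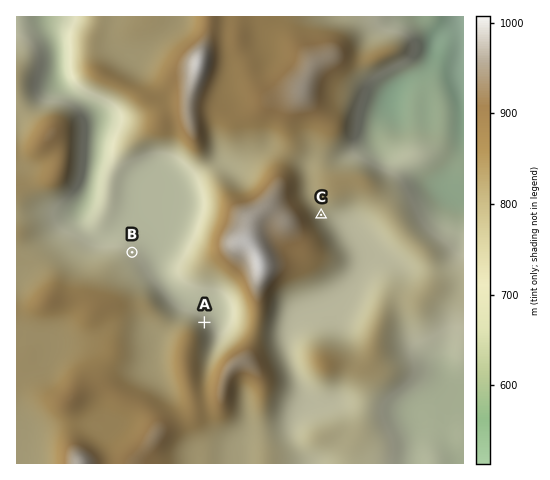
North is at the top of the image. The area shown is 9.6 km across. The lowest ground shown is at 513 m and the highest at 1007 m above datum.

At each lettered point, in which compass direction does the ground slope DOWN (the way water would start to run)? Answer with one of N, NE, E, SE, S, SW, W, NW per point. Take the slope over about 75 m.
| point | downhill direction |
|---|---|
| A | NE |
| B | NE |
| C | E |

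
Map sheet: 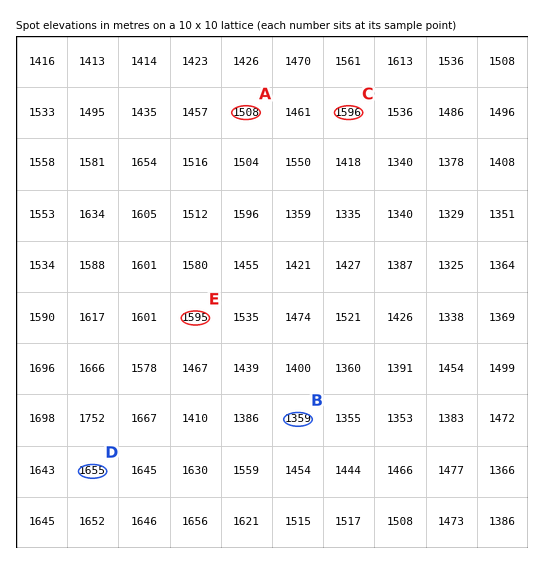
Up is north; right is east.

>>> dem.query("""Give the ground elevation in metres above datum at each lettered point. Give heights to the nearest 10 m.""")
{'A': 1510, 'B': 1360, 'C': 1600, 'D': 1650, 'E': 1600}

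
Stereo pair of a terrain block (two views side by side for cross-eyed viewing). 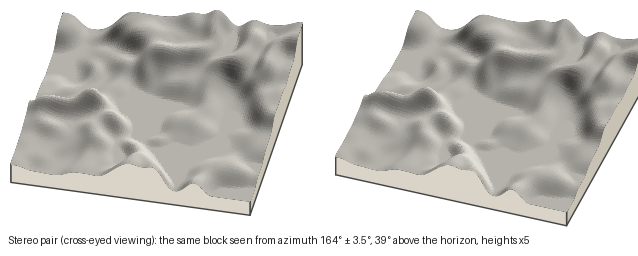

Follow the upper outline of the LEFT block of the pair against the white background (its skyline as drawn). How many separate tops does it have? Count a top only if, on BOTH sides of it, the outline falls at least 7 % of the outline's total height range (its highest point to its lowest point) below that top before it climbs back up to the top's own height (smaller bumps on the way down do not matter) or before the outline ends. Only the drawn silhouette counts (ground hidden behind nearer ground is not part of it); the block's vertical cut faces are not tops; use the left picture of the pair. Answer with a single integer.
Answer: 2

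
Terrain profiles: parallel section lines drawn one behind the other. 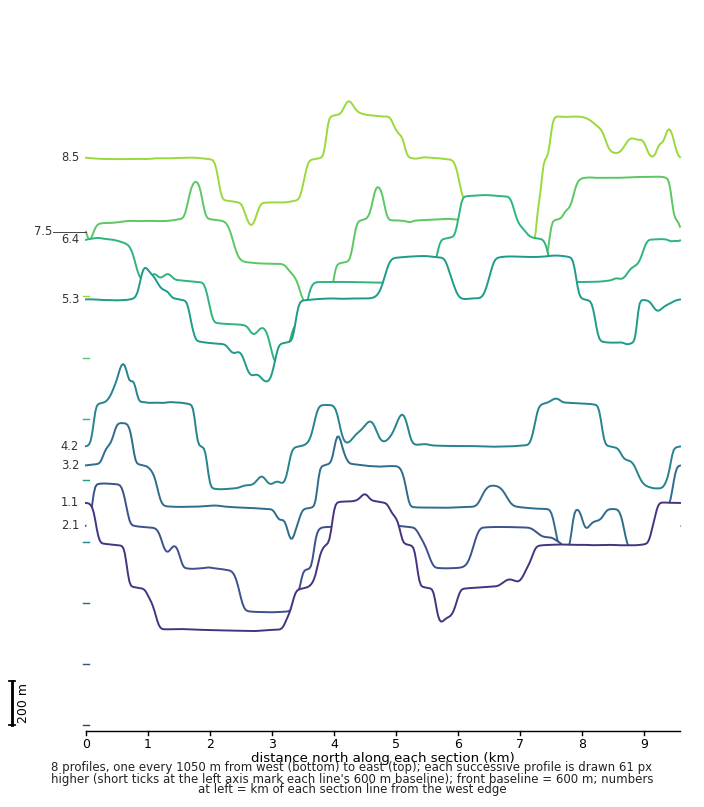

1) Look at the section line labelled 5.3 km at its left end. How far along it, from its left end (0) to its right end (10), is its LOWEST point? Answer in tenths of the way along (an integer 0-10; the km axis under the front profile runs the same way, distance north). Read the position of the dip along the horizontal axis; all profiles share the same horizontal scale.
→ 3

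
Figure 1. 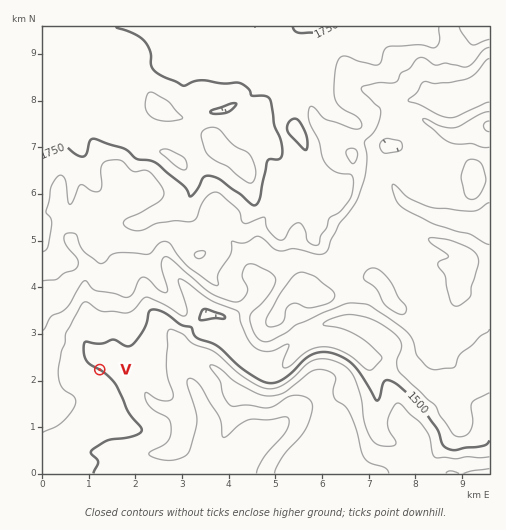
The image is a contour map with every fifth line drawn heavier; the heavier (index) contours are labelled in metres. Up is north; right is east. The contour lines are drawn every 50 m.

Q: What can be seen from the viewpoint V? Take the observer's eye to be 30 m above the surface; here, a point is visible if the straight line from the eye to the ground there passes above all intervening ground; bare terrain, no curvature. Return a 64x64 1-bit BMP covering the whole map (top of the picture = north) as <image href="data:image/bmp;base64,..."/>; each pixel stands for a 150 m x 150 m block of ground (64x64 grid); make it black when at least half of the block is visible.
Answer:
<image width="64" height="64" href="data:image/bmp;base64,Qk0+AgAAAAAAAD4AAAAoAAAAQAAAAEAAAAABAAEAAAAAAAACAAATCwAAEwsAAAIAAAAAAAAA////AAAAAAAAABxwAAABAAAADjAAAAEAAAAGOAAAIYAAAAYYAAGA4AAABhwAA4DgAAAPDwADAPAAB48PgAcA8AAfzw/gBwHwAD//B/APAeAAfe8AcB8D4CP5xgA4fwfAf/vOAQADD8B//8wHgAAPgP//jA+AAA+A//+MP8AAHwD//wB+4AAPAP//APjwBAcA//8D85gIB4D//wfnBCAGAP/+D8cAAAQA//wfBwAABAD//D4PgAAAAP/8eA+AAAAA//zwf4AAAAA//+DzwAAAAB/7wODgAAAAH/GBwHAAAAAf8YMAMAAAAD/hBwAQAAAA//EPAAAAAADjAQ4AAAAAAMMDGAAAAAAAAx8wAAEAAAABPnAAAAAAAAAe8AAAAAAAAB/4AAAAAAAAAPwAAAAAAAAAOAAAAAAAAAAAAAAAAAAAAAAAAAAAAAAAAAAAAAAAAAAAAAAAAAAAABh8AAAAAAAAMHgAAAAAAAAgYAAAAAAAAABAAAAAAAAAAAAAAAAAAAAAAAAAAAAAAAAAAAAAAAAAAAAAAAAAAAAAAAAAAAAAAAAAAAAAAAAAAAAAAAAAAAAAAAAAAAAAAAAAAAAAAAAAAAAAAAAAAAAAAAAAAAAAAAAAAAAAAAAAAAAAAAAAAAAAAAAAAAAAAAAAAAAAAAAAAAAAAAAAAAAAAAAAAAAAAAAAAAAAAA=="/>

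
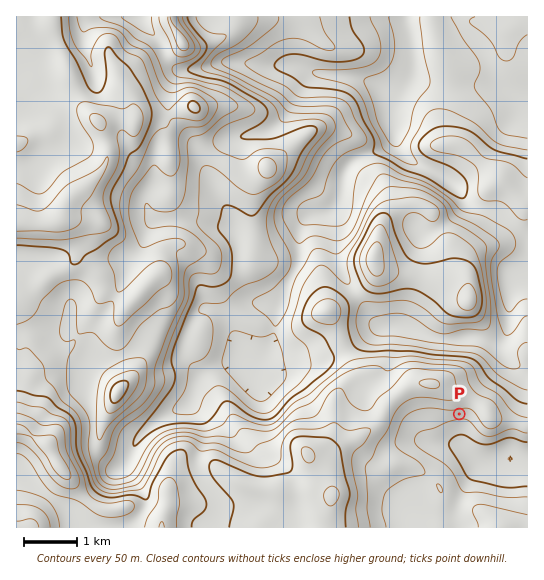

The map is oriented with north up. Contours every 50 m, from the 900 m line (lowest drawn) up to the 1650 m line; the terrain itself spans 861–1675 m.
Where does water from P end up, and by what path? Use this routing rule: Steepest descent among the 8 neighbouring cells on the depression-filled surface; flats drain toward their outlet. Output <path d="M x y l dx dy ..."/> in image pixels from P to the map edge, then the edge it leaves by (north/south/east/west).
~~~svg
<path d="M459 414l0 28 20 20 42 0 1-1 5 0"/>
exit: east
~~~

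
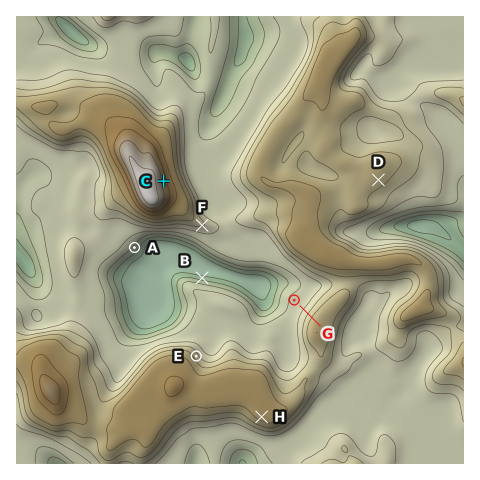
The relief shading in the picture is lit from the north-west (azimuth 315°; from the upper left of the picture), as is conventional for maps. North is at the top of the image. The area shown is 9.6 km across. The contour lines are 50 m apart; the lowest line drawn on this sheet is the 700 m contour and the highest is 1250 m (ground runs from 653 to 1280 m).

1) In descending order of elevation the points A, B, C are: C A B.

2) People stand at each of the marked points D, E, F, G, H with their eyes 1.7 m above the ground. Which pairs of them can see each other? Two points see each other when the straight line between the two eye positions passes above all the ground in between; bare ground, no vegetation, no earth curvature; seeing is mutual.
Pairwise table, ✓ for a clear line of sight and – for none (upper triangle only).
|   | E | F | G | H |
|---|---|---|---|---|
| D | – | – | – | – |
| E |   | ✓ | ✓ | – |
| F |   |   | ✓ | – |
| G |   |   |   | – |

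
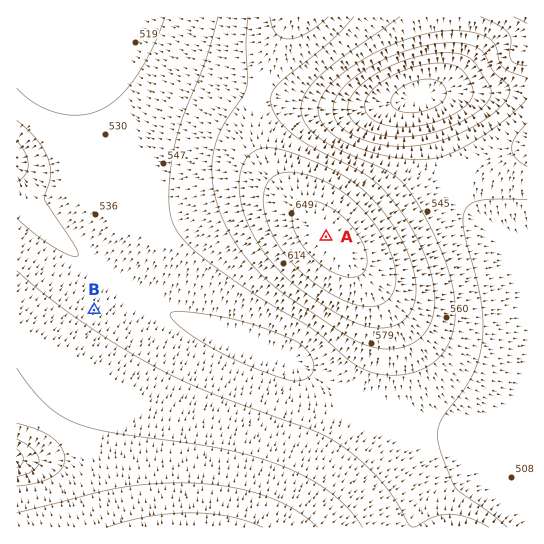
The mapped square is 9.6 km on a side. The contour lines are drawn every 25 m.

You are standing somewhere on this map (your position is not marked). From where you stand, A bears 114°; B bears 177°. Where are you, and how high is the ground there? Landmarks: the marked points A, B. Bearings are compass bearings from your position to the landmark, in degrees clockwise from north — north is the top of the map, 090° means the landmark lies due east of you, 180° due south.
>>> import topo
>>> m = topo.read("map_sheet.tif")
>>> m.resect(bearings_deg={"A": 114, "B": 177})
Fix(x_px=85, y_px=129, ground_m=530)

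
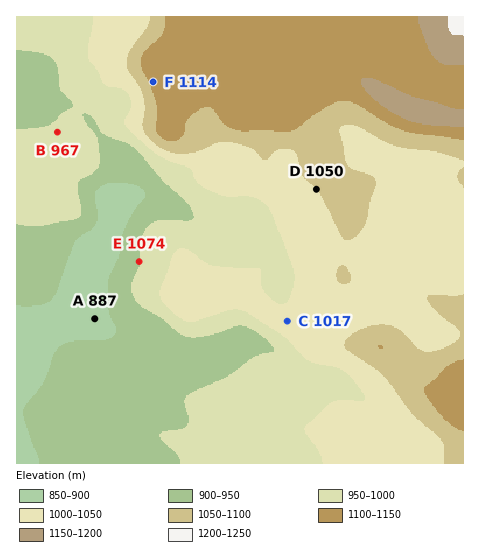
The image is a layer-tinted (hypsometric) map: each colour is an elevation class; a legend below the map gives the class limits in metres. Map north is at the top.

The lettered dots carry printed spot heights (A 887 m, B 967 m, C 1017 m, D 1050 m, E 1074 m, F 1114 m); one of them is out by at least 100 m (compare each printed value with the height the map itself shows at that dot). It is E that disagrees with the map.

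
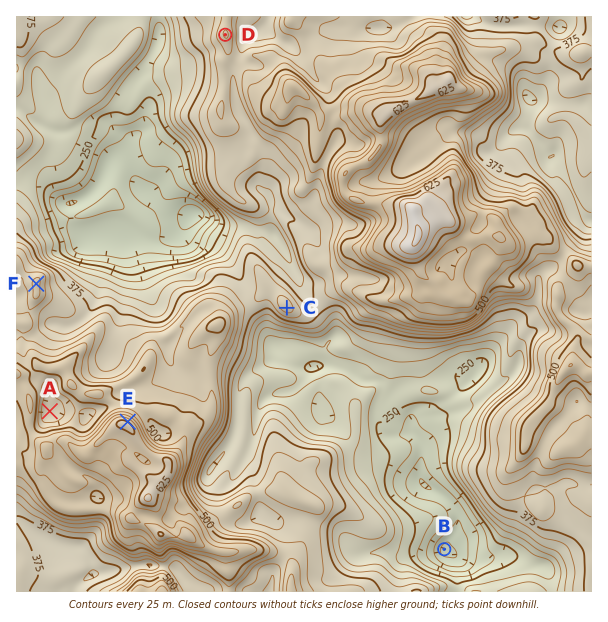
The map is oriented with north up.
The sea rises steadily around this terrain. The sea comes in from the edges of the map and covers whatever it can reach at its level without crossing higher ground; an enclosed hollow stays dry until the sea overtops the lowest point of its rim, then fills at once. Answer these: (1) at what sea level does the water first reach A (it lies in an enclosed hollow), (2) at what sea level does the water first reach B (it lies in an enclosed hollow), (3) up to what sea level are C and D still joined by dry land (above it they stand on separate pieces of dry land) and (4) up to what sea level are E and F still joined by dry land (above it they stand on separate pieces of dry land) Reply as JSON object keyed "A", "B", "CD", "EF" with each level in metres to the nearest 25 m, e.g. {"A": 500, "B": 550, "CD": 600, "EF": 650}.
{"A": 500, "B": 250, "CD": 375, "EF": 450}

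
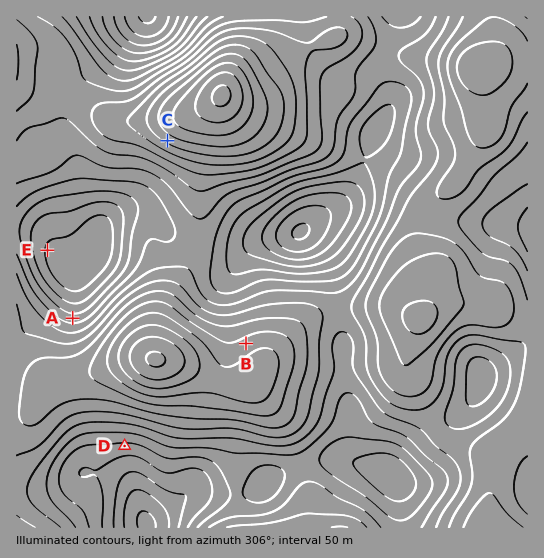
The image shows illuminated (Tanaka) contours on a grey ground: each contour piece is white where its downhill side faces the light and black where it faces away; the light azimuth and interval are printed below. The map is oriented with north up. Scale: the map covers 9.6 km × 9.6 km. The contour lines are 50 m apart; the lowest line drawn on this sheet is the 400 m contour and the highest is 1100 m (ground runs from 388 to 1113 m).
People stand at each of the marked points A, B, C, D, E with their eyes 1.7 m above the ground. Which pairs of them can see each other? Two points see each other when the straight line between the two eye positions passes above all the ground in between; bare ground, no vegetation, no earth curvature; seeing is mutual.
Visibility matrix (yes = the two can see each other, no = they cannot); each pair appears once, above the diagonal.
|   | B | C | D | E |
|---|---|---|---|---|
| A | no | yes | no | yes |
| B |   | yes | no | no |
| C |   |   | no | yes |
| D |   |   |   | no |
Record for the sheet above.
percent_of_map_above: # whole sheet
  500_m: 95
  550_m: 90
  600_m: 83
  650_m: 72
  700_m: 59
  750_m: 44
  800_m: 29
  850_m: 17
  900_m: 9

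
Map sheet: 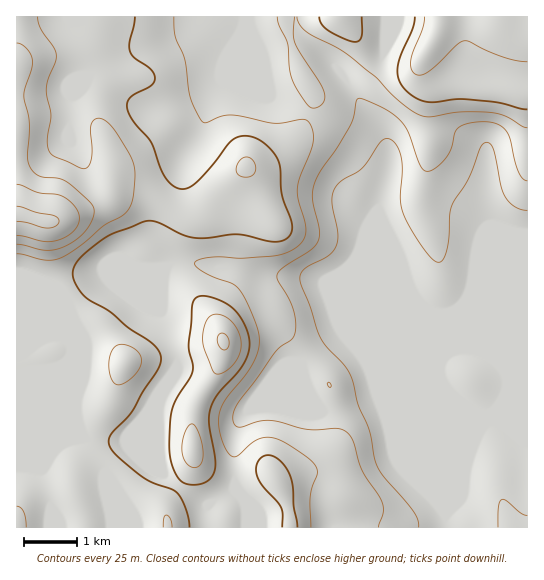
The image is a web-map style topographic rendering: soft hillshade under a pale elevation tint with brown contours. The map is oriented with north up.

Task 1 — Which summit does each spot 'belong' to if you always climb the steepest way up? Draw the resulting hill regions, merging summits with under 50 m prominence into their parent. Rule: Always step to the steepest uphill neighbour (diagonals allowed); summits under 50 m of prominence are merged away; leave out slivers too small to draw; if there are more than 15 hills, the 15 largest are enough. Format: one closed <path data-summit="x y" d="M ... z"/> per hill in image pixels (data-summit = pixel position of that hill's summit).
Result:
<path data-summit="17 214" d="M243 16l-227 1 0 510 511 1 1-102-27-1-9-3 13-28 0-19-8-12-18-11-20-3-14 6 2-8 21-49 4-13 3-26 14-34-4-22 0-53-6-6-29-12-24-1-15 4-16 8-6 10 0 12-4-8-15-8-23-18-76-34-28-67z"/><path data-summit="441 17" d="M527 16l-282 0-2 6 0 8 28 67 76 34 23 18 15 8 4 8 0-12 6-10 16-8 15-4 24 1 29 12 6 6 0 53 4 22-14 34-3 26-4 13-21 49-2 8 14-6 10 0 21 8 10 9 5 9 2 12-8 24-7 11 9 3 27 0z"/><path data-summit="223 341" d="M194 263l-23 1-3 2-4 9-3 38 10 17 6 35-9 14-9 27 1 51 3 16 8 8 31 22 8 1 25-15 0-48 4-18 5-9 5-5 14-6 42-43 33-25 5 0 1-4-16-38-7-12-16-4-42-1-26-7z"/>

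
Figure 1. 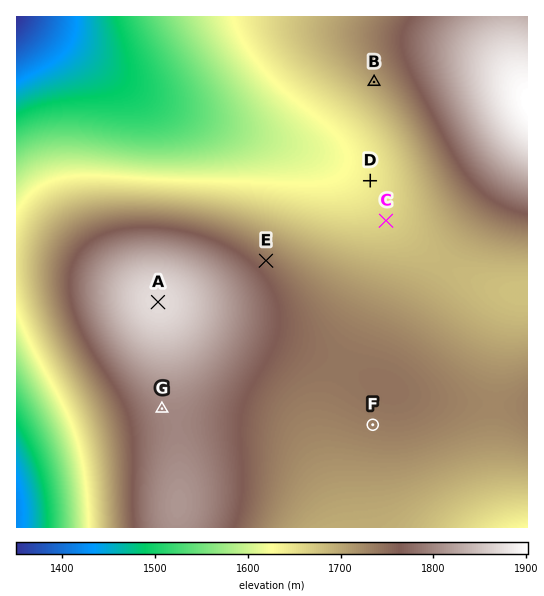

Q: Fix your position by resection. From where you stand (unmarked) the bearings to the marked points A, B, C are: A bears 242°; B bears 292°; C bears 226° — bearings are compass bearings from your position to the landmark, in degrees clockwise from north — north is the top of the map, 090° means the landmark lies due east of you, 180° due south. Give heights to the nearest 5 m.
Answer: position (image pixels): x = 484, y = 127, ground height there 1845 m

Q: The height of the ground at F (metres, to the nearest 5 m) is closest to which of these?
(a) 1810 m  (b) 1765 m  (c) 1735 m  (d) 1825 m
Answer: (c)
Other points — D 1640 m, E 1745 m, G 1800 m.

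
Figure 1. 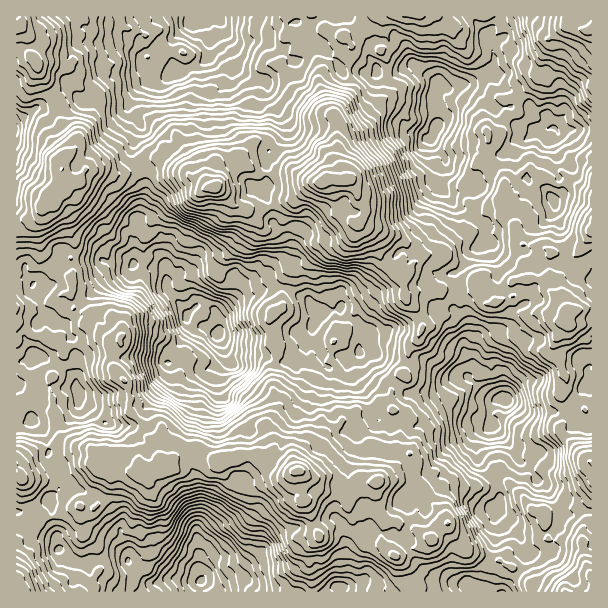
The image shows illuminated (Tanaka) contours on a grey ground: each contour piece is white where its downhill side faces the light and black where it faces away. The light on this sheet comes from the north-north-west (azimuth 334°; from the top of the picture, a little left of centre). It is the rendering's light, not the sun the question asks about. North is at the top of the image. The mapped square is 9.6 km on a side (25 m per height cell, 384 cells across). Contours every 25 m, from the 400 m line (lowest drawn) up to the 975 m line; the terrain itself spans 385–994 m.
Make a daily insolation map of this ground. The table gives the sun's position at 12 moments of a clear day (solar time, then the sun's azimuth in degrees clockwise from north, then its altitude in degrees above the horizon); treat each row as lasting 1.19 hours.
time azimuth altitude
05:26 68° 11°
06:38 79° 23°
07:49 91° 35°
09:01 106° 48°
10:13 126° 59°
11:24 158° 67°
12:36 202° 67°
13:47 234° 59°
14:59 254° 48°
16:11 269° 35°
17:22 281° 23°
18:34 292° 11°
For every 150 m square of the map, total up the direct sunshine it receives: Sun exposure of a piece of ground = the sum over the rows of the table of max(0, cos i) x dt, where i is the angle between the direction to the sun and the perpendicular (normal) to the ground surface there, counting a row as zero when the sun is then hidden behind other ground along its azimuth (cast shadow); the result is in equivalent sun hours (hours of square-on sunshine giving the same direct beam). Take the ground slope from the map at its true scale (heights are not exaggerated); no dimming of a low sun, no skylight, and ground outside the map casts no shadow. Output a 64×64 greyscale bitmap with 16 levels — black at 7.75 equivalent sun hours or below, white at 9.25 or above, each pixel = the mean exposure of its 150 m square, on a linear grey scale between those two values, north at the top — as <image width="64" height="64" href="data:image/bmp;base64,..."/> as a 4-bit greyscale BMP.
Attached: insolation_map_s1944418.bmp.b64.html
<image width="64" height="64" href="data:image/bmp;base64,Qk12CAAAAAAAAHYAAAAoAAAAQAAAAEAAAAABAAQAAAAAAAAIAAATCwAAEwsAABAAAAAAAAAAAAAAABEREQAiIiIAMzMzAERERABVVVUAZmZmAHd3dwCIiIgAmZmZAKqqqgC7u7sAzMzMAN3d3QDu7u4A////AIZVd4iYmZqHd2MlmZdoiamZmIiZmaqpqImqqZiJdVZ5lkZ4mamomYiIhGWJmImJiJmHeZmZqqqZqaqqmXh3OJlkVmd3iYV6qJmFZomZmXiZqYiZeYiZmqmXeaqqhmQzaGRleaqpd4qoiIZmiJmZd4mqmZmHiJmYiZmZmZd3iFVmeIZomqmJmamYVWZ5iZdmiYeIiJmYeaqZmpdViaqZh3eZiImZmZmZqpc1Zmh4h1aamYiZqpmZmZiqc1V4maqXmZmZiZqZmaqql0NlRoh4eIiZeKqqqqqYiZhBRXmYqYZnmqqZmqmXmYiGQ1VZmYiJmJh5qqqqqYeahQN2h4mpmGmaqqqqqZeXhnY0ZHiJmZmHmZiaqqh3mHhQBYeIeqipiKqZmZqZp4iId1RVd3iJiJmYmaqqqHmalzB5mYiIZqmamZiZeJqpiamHdVVniomJqpmaqqqoiKmHR5mZiIQTeJmZiZqZmZmZqpmHV4mqmZmqqoiaqpmZqZmJmYqXQEdomJiJqZmZqqqqqYmHipqZiaqZiZmYd4mXmYdlipdViIiIl2iHmJqqqqqqmqqpmpp1eFVoiHZHiamXUiWah2eGV3qGaamHmZmZiZqKqaqqqqZSFXmHVmaaqERDV3mIiGZGeXeJmJiaqZmZmJqnaImJl1RGh2iZmpmHZjRpZmiHh0RmNGmodVVUiJmqmYUzVViIZomXmImYhmZ2ZlUiWJmXd0E1eIdkQgR4mZhTAlWJiIZWeIiZlniHeJd2dnVniIiXZZmZmFIjV4mYhhITEliZiGVXeaqYmZqpdWeJiGdWWJmaqpmYd2iXmYdRAkQgFWaHeGd5mYqqqpdneZmYQ1VHiaqamZh3eIeYgwAGcyAARWiYhWZmeaiHd2iZiFIjZ3mqqZmpmEeYeKchADVTZUVXiIeIdENGmXeIiZiIVYZmiaqYmqqXWZeIlUADVkR1AWeXZ3ZndoeJmpmGZ4lnh3ZYqYmpqph5h5lzAEZ3WIYwBFVWiYiIh4mqmHh4mnaImFapmqmYiZl4iEIEVXiIgwEERHiIeZmHVYiYmJmal5mId6iKqYiqqXZlY0R2aJllh2aZmZmqmIdlapmpiYmIh3iJqJqqmaqpmKqHZoiHYxZ2eampmZqpmIh6mZiZiZiImZqZmZqaqqmYqoZXmEIwBmdnqZiZmqmpiGmYmJmJmZmXaJmImqqZqZiJhVh1IjBnZneZeamJqamIVomYmJmampmIqpmZmImamYh0WFM2h4d3eamamYmImJmIiYmZmaqZmZmqmImqqqqZmHZjI2aoh1eJqpmah3iZmHmoiqqZiamqmZqYeaqqqZh2MRE1mZiYdmiZh5qpiJmYiZiqqpmZqod5mYdomaqpZRACEEinmGiYdXhoqqiZmYiamqqqmqmqqYiYdYiZiamFIAIkepiHeampmZmaqJmZmJmaqpmaqZqqmYeImqqpp2d1Z3iZmZiaqpqqqZmXiZmJqpmYmYmIiqqamJiaqqiXZ3d4mJqZiKqpqpmZmGVWiZqZmKmpZ4l3d5iKqZqqqpZniJipmZmJqHiqmYmXZDR5qZmZqplzNomqqpqpqqqZmImImJeJmZiZiHeImYiYh4mpmZmqdniHiZmqmaqZmZmniZmXhomYiYiZhniJiZmYiZmZmIZomoeJqZeJipmYiZiZl3ZmiZl2aJiZmpmImJqZmYZnh4iqqYqHVkaJqqiIiYmVZmeIdlVVeZmamJiYmqmFRWaHiZmZiYl1ZWiJqpmZiJZFV5YjWJmZqZqHmIqYmXZTJTRompmpqodlVleamZiZmFdodVZomqmZmZh4mpqodkVREzipqamZh2VEaHqZqImZdnmHaId5dGiImYmJmalmVEM0aJh5mZl4h2dGeKqpiJmHiZd3mZh4iYeJl5qal0QTV2aJmFeZmYmpdVRmmqmImZmZmJl3ZGiqmIeIqqmFUzNoiHiqloiaqqlkNWiaiZiZiql4iWZFmqmYhkVnmGQyEWd4ZZqoeaqZqXRWR5mph3aKqnRXeJiqiYZlRGh2ESIkVXh2eqmIiZh5l1ZUeamFV4iZlkR4eKqJl2U2h1MAAREkSZh5qZl3Zoh4VnQ3mEJYdmiphjI1aJmnVUNYdBIhBWQmmImql2ZmV2VWiFN2RVZ3RImIdDR3Z4Z2ZFd1ViNXaGRnmaqJmIl3d1WIlTRVZ3h2ZnhohjEDNWaIiYRGRomJZVVoh3maqpmIlnmYQld2iphTI2ZWUhJGZYmZQSRnmXiZdodoqqqImZmJialmiHd3dlRlM0JGdomER4YyR4mZeImWaImamomIiJmZmHqpeIdTNWdlRmiXeHUhMSJomZh4iZmIqqqpmIh4qqqoqqlodlZmeImHZ4holzQgBHeImIh5mIiYiZmYiXiJmYiahYh4iXMkZ5mImYiHV0NGR3iGd5qqmZiJmamJiImYialnp3eamZd2eIiamplnhpiJmWaJmZmaiHeZqZiZmZiIp3moeJqqqYZ5l4mqmHd5qqmZiJqIiJmJl4iZmZmZd3iHmZZpqqqpiYiXeImqmIqqmZmYd3iZmWmFiJipqamZiFeImJqqmGRoiIhoiZqqqqqZmpmJmIqYeYhniqmZqpmHiZmJmqmXVYmGeZmJqqqpqaqqmJqpqoiIiGaamYmoiWaKl5qpiYdWiZh4mZiZqadpqqmJqqqpeZmXZ3iamYdjV5qYmYiZd4mZmIeXiqqqh3iqqZmaqoaKmphoh4mH"/>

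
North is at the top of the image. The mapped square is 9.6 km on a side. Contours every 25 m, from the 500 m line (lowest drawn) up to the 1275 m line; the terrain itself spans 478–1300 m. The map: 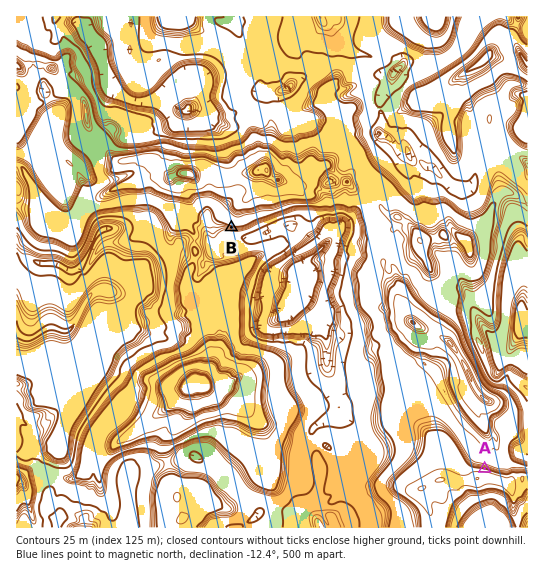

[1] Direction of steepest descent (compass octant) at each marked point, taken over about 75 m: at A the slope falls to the N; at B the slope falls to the S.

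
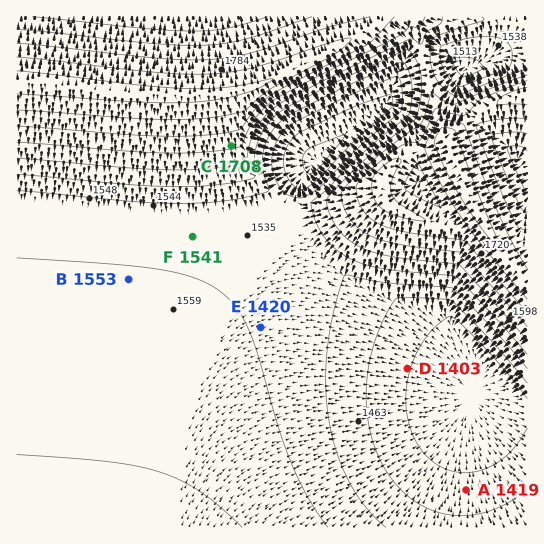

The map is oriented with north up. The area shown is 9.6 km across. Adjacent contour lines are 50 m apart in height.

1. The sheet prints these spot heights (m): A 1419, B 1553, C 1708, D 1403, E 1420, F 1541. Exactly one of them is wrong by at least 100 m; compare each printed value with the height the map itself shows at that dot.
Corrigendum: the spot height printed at E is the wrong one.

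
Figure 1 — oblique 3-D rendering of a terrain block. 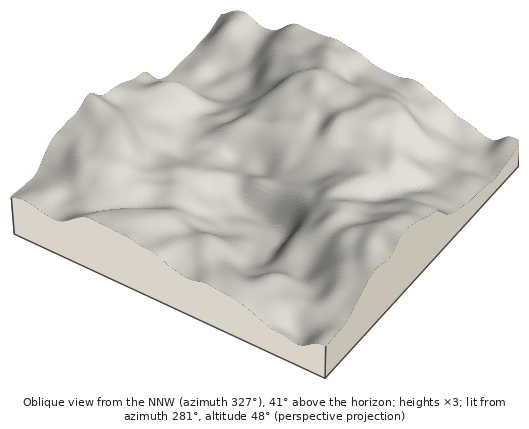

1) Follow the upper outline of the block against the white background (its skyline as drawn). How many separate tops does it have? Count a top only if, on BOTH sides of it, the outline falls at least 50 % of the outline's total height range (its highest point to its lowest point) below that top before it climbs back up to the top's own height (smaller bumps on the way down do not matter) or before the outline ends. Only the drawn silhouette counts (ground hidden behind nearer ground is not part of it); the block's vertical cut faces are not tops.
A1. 1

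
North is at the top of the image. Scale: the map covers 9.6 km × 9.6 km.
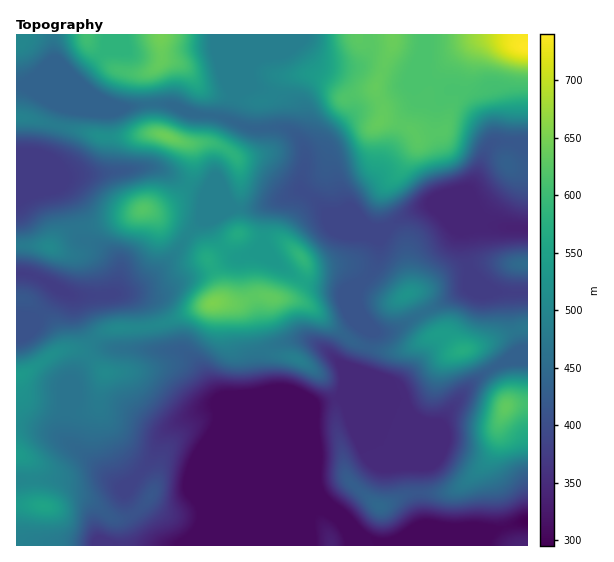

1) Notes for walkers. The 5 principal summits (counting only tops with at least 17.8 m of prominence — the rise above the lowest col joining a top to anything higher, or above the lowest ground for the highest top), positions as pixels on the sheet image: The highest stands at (214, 303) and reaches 652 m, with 197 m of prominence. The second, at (166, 136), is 641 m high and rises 142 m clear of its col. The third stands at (506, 407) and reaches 633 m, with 203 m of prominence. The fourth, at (143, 209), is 622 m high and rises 108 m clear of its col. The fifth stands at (302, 257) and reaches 588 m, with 34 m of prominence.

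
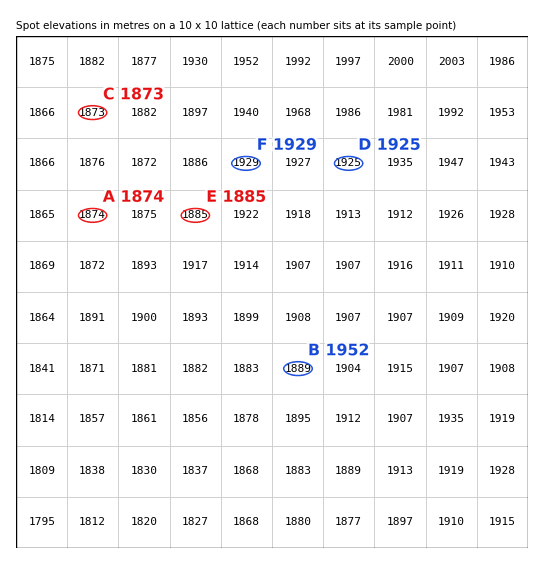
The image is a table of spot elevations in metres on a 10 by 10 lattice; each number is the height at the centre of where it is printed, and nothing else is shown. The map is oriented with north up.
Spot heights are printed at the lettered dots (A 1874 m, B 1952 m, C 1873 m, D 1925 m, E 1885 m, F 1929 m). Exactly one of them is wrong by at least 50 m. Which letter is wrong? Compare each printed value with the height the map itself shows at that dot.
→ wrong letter B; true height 1889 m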